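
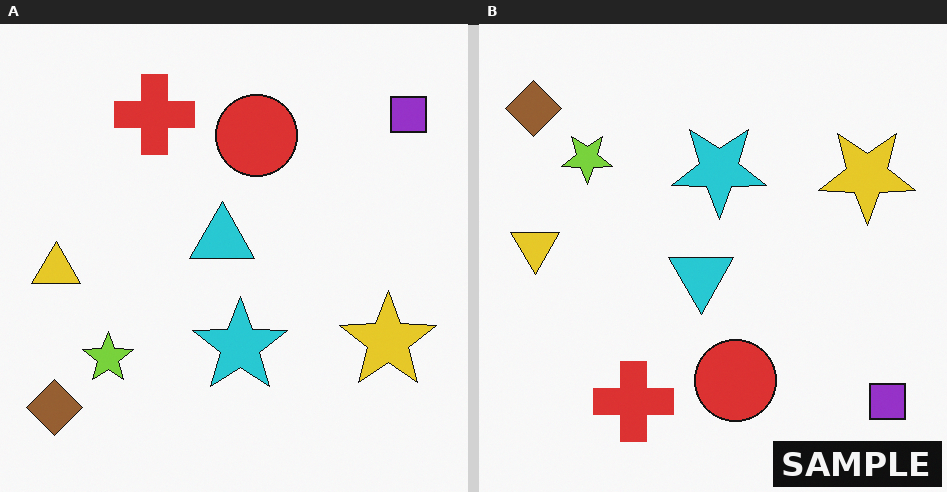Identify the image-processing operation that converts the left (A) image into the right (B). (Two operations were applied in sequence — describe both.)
This is the original image flipped vertically (top ↔ bottom), then watermarked with the text "SAMPLE" in the lower-right corner.

The brown diamond is in the bottom-left of the left (A) image and the top-left of the right (B) — shapes on opposite sides of the horizontal midline have swapped in a mirror flip. A dark label reading "SAMPLE" appears in the lower-right corner.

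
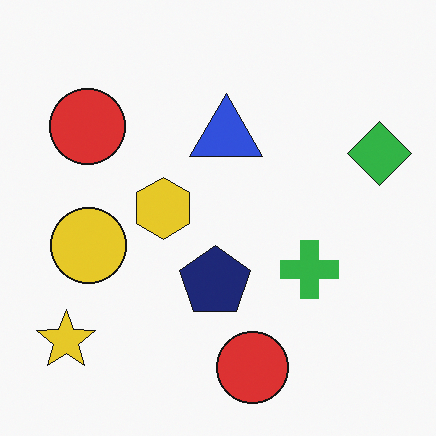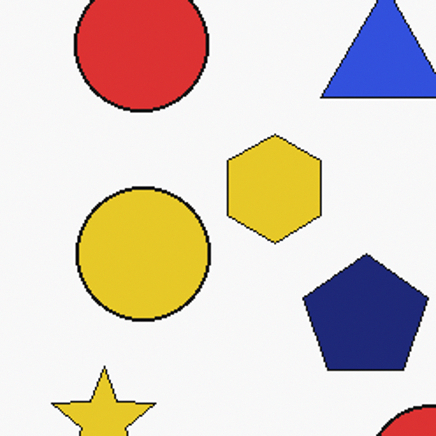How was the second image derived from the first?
This is the original image cropped tightly and scaled back up.

The visible shapes are larger and the field of view is narrower; shapes near the original edges may be partly or wholly outside the frame — a crop-and-rescale.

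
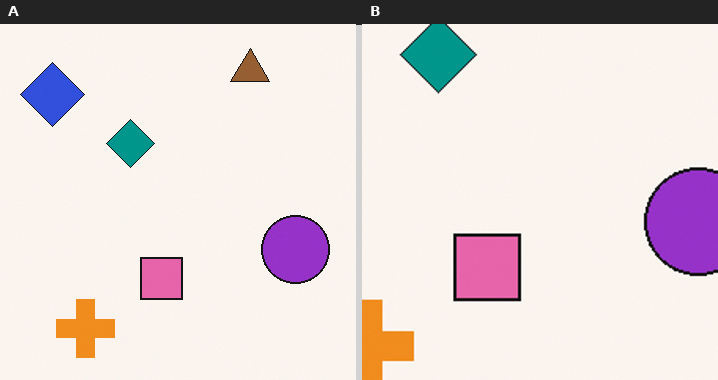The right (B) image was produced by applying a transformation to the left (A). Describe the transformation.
This is the original image cropped to a modestly smaller region and rescaled.

The visible shapes are larger and the field of view is narrower; shapes near the original edges may be partly or wholly outside the frame — a crop-and-rescale.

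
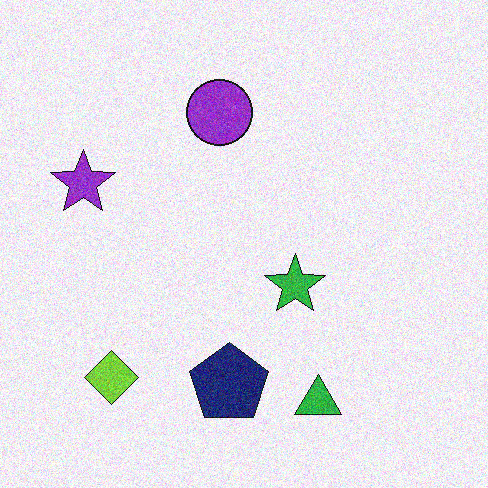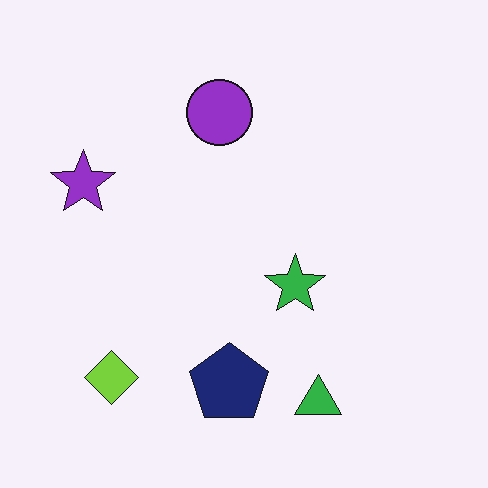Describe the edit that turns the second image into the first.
The transformation is: degraded with visible gaussian noise.

Random speckle covers the whole image, including the flat background.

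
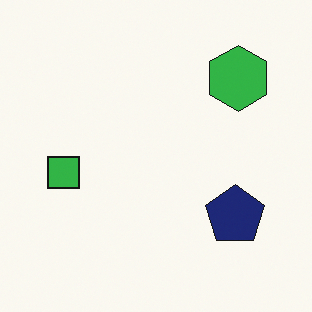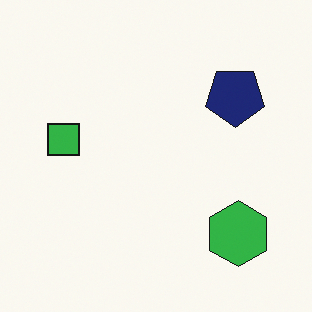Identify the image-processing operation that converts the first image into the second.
It was flipped vertically (top ↔ bottom).

The green hexagon is in the top-right of the first image and the bottom-right of the second — shapes on opposite sides of the horizontal midline have swapped in a mirror flip.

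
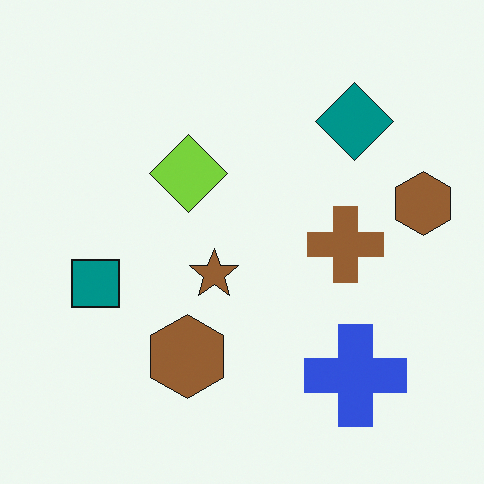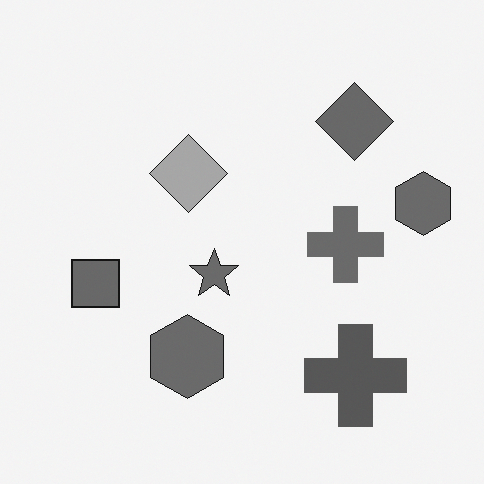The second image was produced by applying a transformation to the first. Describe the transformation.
Converted to grayscale.

All color is removed — every shape is now a shade of grey.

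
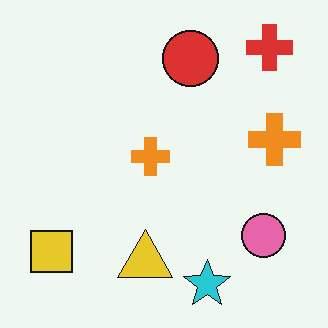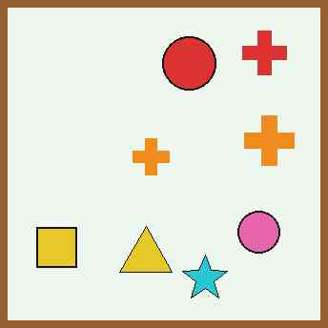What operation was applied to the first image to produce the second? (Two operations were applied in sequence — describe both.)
The second image is the first given moderate JPEG compression, then framed with a brown border.

Blocky 8×8 compression artifacts appear around shape edges and the flat background shows ringing — characteristic JPEG degradation. A solid brown frame runs around the edge of the second image, with the content slightly shrunk inside it.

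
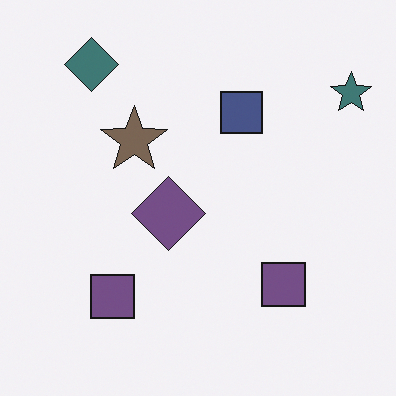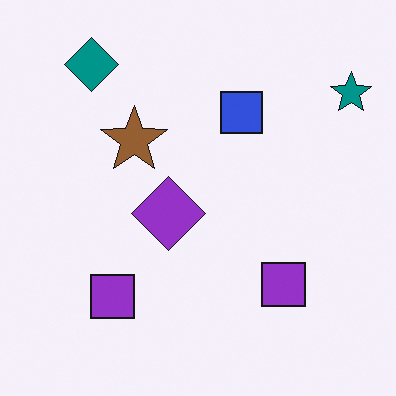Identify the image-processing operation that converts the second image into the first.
The first image is the second made much more muted (saturation change).

All colors are more muted and greyish — a global saturation change.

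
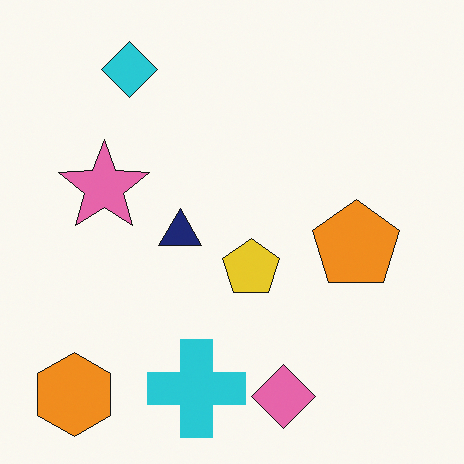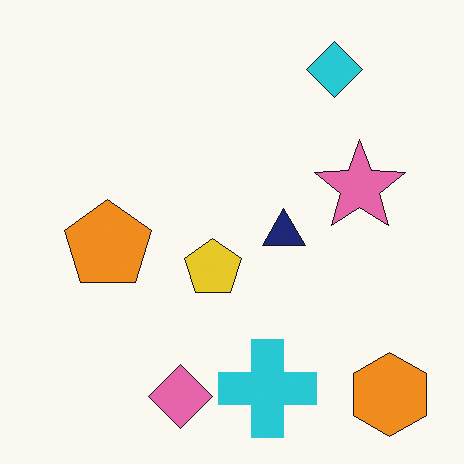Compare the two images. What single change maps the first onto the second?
This is the original image flipped horizontally (left ↔ right).

The orange hexagon is in the bottom-left of the first image and the bottom-right of the second — shapes on opposite sides of the vertical midline have swapped in a mirror flip.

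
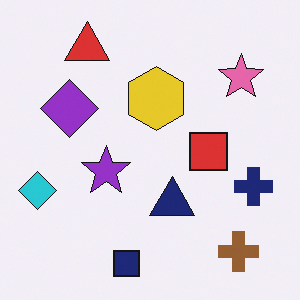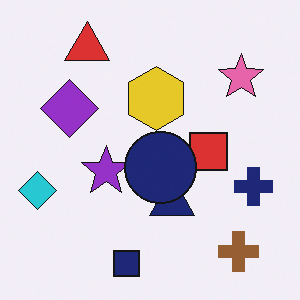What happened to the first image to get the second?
Overlaid with an additional navy circle.

A navy circle appears in the second image that is absent from the first.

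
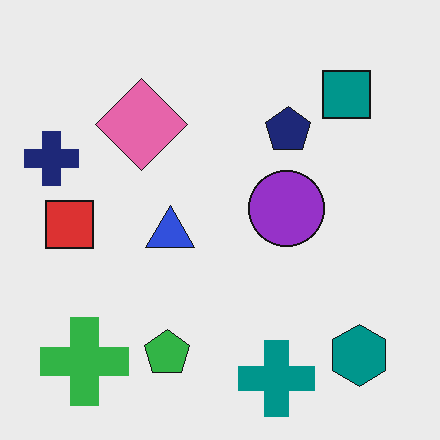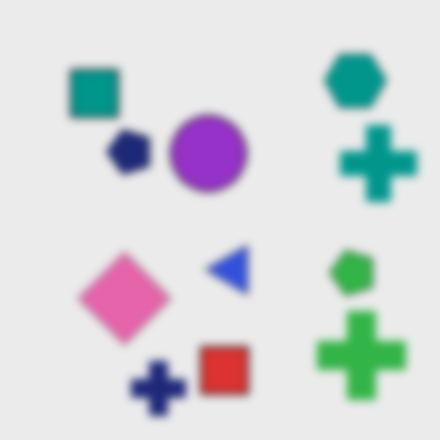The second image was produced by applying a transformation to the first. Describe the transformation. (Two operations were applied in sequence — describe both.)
Rotated 90° counter-clockwise, then noticeably gaussian-blurred.

The green cross sits in the bottom-left of the first image and the bottom-right of the second — consistent with a whole-image 90° counter-clockwise rotation. Shape edges and outlines are uniformly softened across the whole image.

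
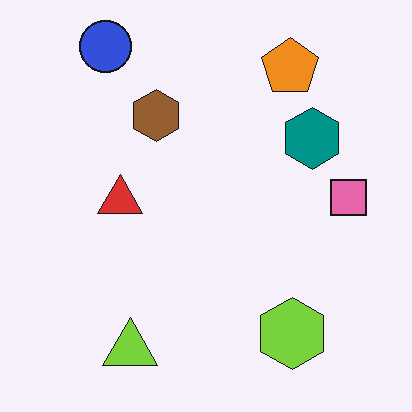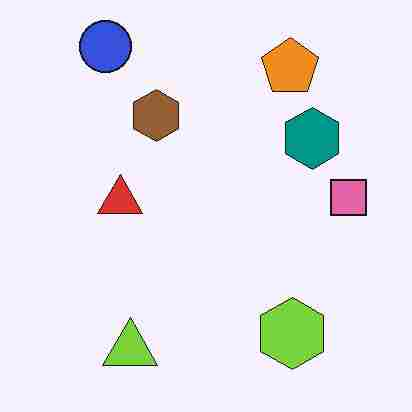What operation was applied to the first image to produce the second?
The second image is the first heavily JPEG-compressed with obvious blocking artifacts.

Blocky 8×8 compression artifacts appear around shape edges and the flat background shows ringing — characteristic JPEG degradation.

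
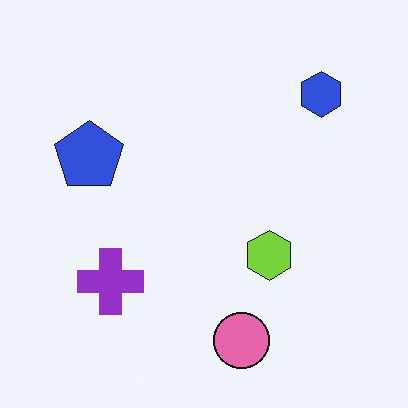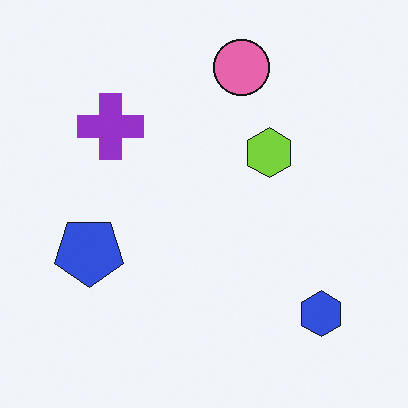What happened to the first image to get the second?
Flipped vertically (top ↔ bottom).

The pink circle is in the bottom of the first image and the top of the second — shapes on opposite sides of the horizontal midline have swapped in a mirror flip.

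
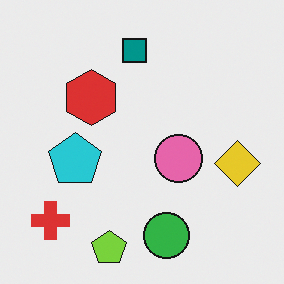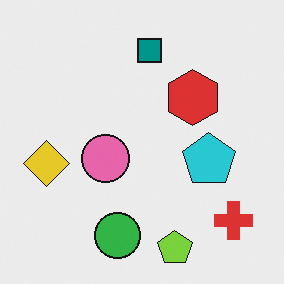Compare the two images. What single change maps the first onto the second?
Flipped horizontally (left ↔ right).

The yellow diamond is in the right of the first image and the left of the second — shapes on opposite sides of the vertical midline have swapped in a mirror flip.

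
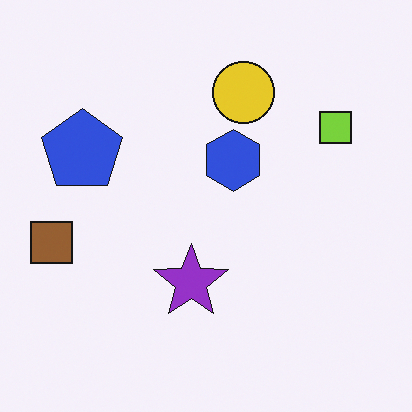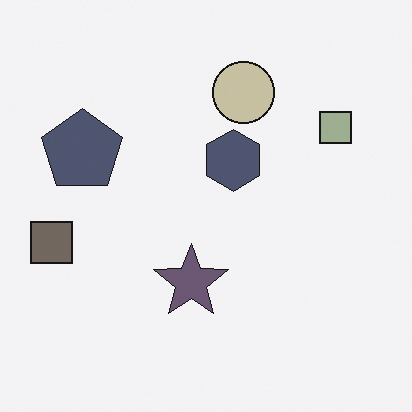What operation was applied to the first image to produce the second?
The transformation is: made much more muted (saturation change).

All colors are more muted and greyish — a global saturation change.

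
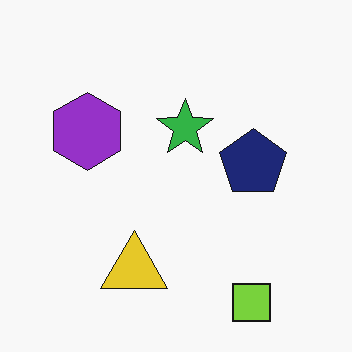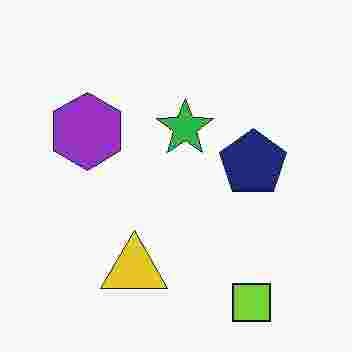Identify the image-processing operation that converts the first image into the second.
It was degraded with heavy JPEG compression.

Blocky 8×8 compression artifacts appear around shape edges and the flat background shows ringing — characteristic JPEG degradation.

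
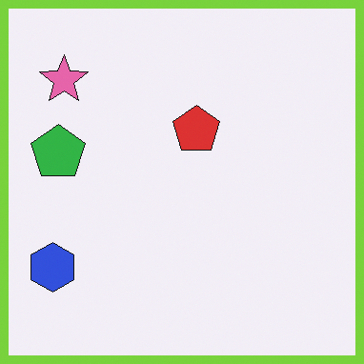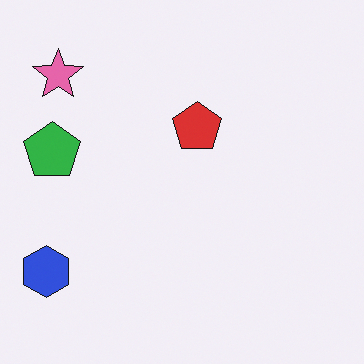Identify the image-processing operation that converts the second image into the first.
The image was framed with a lime border.

A solid lime frame runs around the edge of the first image, with the content slightly shrunk inside it.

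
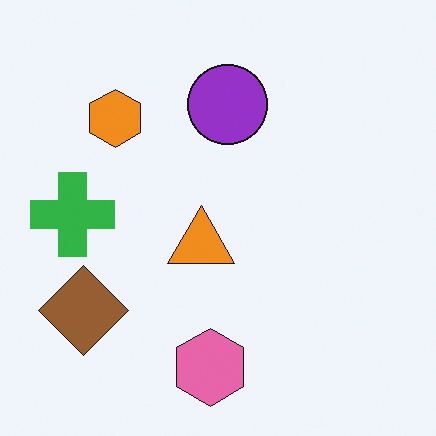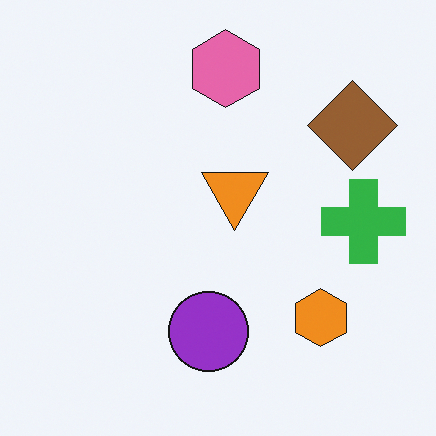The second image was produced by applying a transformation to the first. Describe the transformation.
The second image is the first rotated 180°.

The brown diamond sits in the bottom-left of the first image and the top-right of the second — consistent with a whole-image 180° rotation.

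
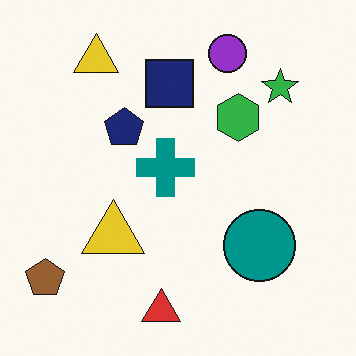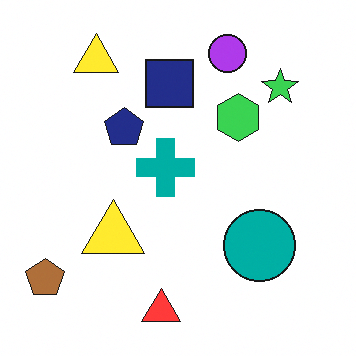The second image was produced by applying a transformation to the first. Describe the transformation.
The image was slightly brightened.

Every pixel — background and shapes alike — is uniformly brightened.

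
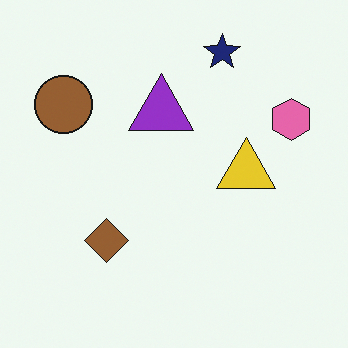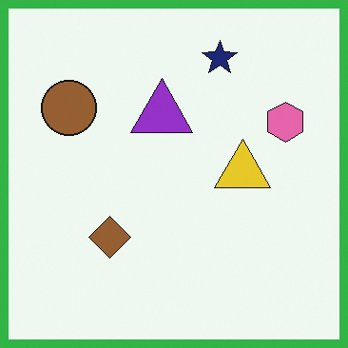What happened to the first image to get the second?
This is the original image framed with a green border.

A solid green frame runs around the edge of the second image, with the content slightly shrunk inside it.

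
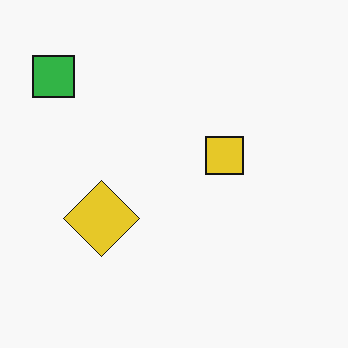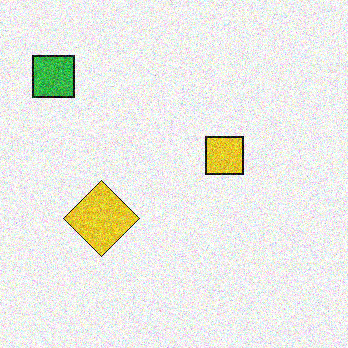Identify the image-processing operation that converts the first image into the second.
The transformation is: degraded with a thick layer of grain.

Random speckle covers the whole image, including the flat background.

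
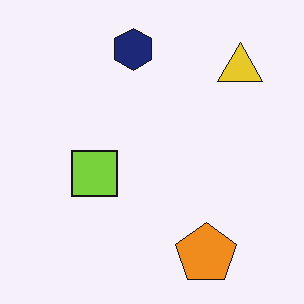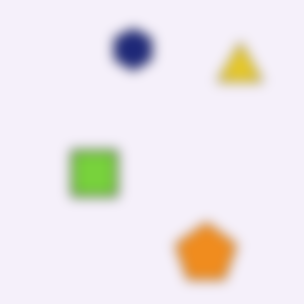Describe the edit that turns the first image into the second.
It was heavily blurred.

Shape edges and outlines are uniformly softened across the whole image.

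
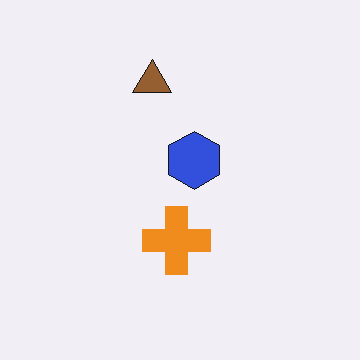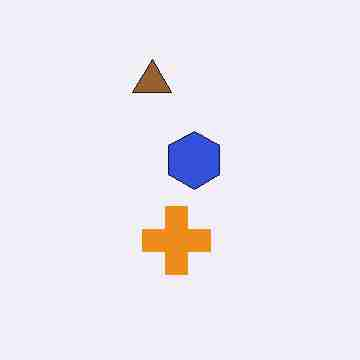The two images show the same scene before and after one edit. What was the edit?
This is the original image heavily JPEG-compressed with obvious blocking artifacts.

Blocky 8×8 compression artifacts appear around shape edges and the flat background shows ringing — characteristic JPEG degradation.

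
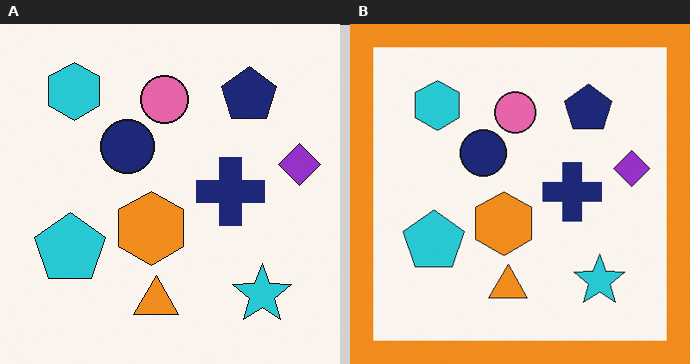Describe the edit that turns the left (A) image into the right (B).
The transformation is: framed with a orange border.

A solid orange frame runs around the edge of the right (B) image, with the content slightly shrunk inside it.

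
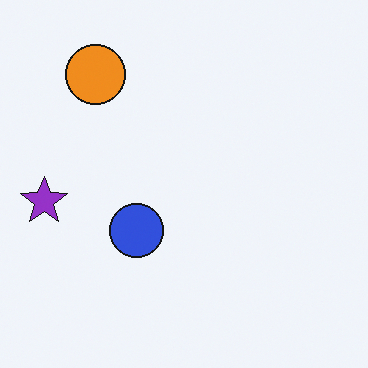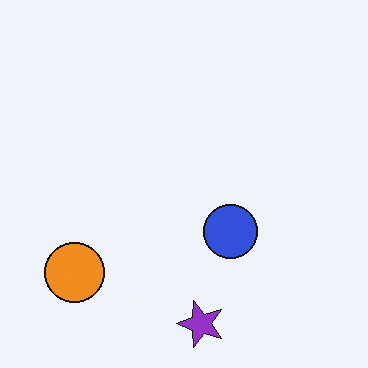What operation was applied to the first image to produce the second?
The image was rotated 90° counter-clockwise.

The orange circle sits in the top-left of the first image and the bottom-left of the second — consistent with a whole-image 90° counter-clockwise rotation.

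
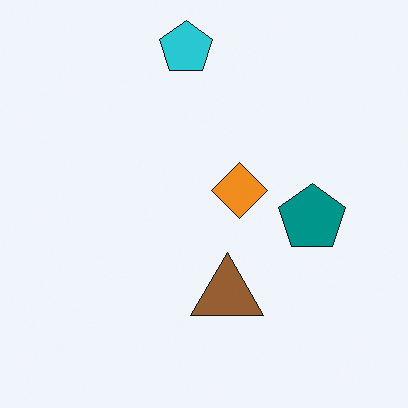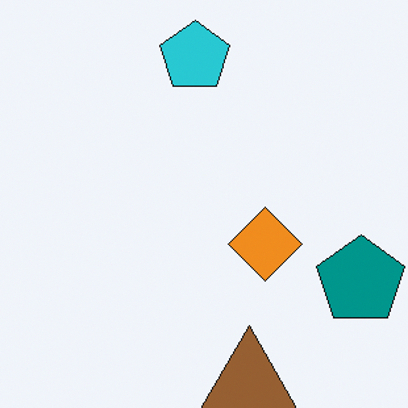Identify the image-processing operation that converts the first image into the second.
This is the original image cropped to a modestly smaller region and rescaled.

The visible shapes are larger and the field of view is narrower; shapes near the original edges may be partly or wholly outside the frame — a crop-and-rescale.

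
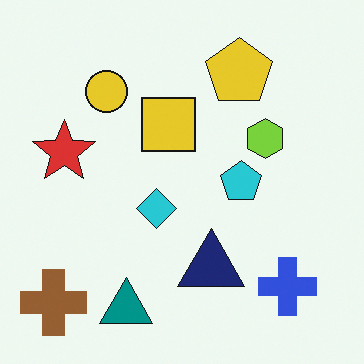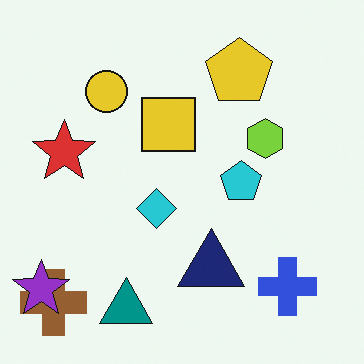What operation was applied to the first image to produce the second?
The transformation is: overlaid with an additional purple star.

A purple star appears in the second image that is absent from the first.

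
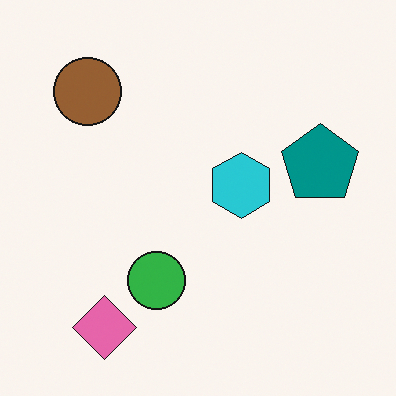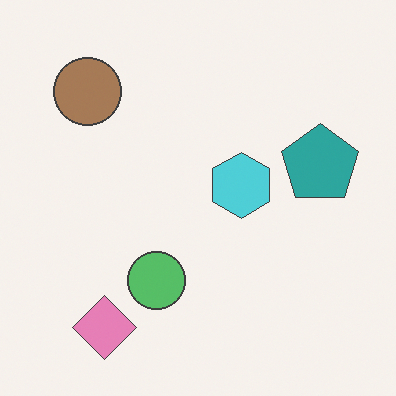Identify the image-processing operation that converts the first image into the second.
The transformation is: given slightly reduced contrast.

Tones are pushed toward mid-grey across the whole image — a global contrast change.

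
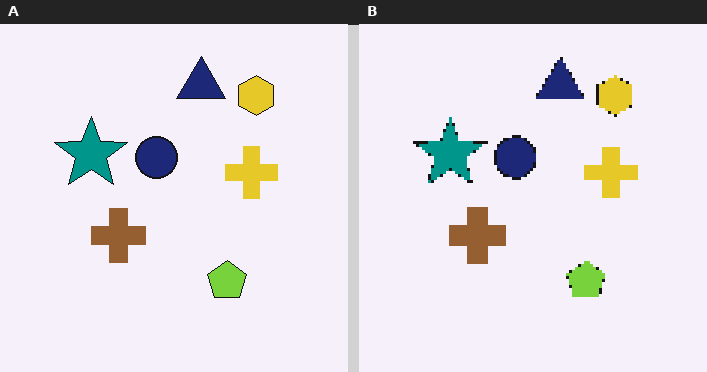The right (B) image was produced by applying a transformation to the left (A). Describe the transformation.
This is the original image mildly pixelated.

Shapes are reduced to large square blocks; fine edges and outlines are lost — a downscale-then-upscale (mosaic) effect.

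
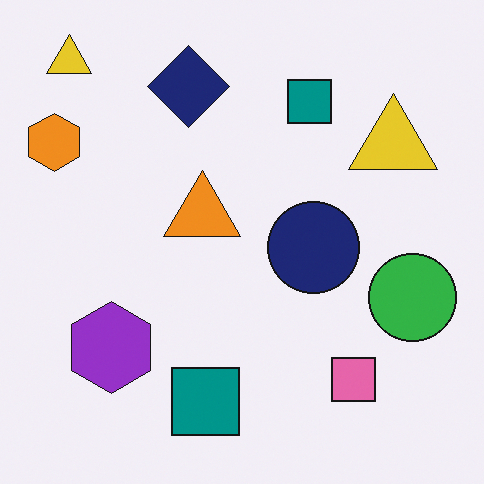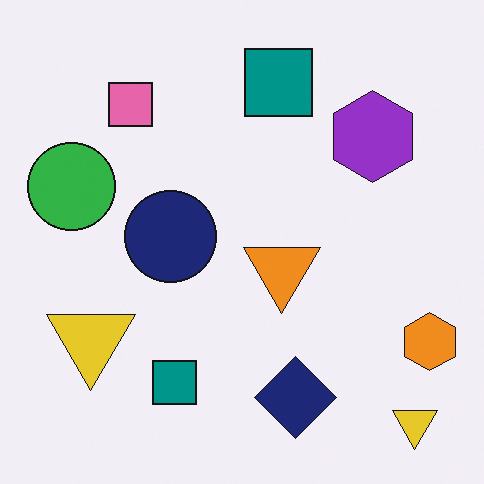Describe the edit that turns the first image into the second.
The second image is the first rotated 180°.

The orange hexagon sits in the top-left of the first image and the bottom-right of the second — consistent with a whole-image 180° rotation.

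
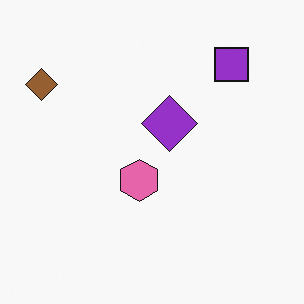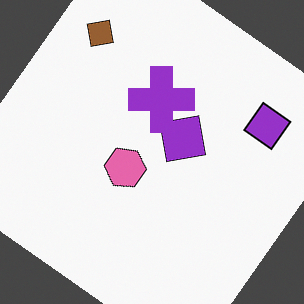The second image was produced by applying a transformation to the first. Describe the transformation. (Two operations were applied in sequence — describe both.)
The image was rotated clockwise by a large amount — several tens of degrees, then overlaid with an additional purple cross.

Every shape is tilted by the same angle and the image corners show triangular fill wedges — a whole-image rotation by a non-right angle. A purple cross appears in the second image that is absent from the first.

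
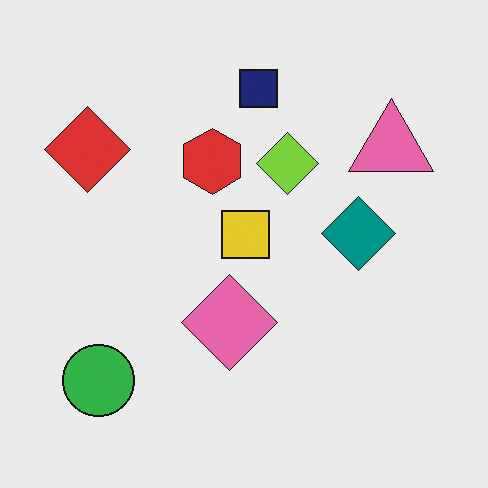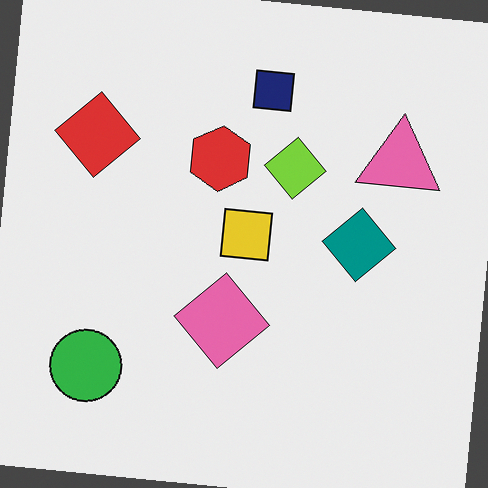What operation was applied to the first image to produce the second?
The image was rotated clockwise by a few degrees.

Every shape is tilted by the same angle and the image corners show triangular fill wedges — a whole-image rotation by a non-right angle.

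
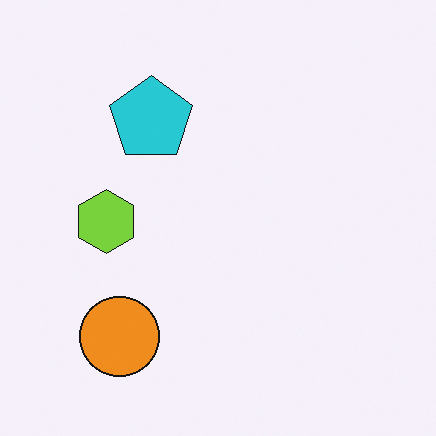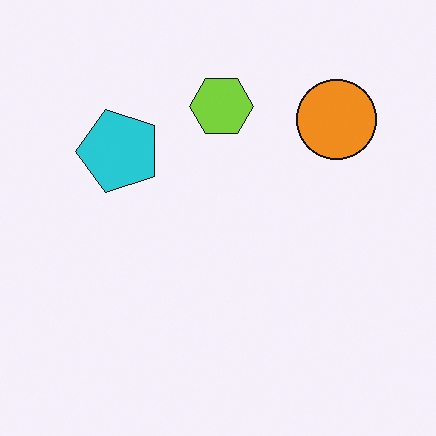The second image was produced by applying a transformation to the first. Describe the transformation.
This is the original image transposed (reflected across the top-left ↔ bottom-right diagonal).

Shapes have swapped their row and column positions — what was in the top-right is now in the bottom-left — a diagonal reflection.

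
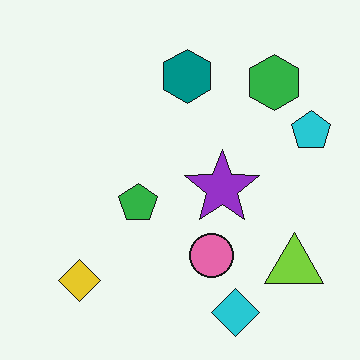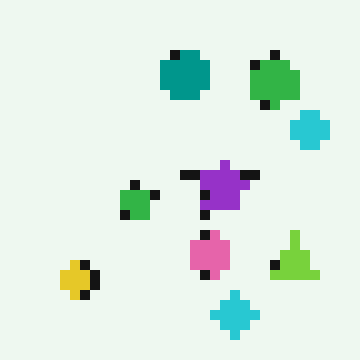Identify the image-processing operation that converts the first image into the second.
This is the original image coarsely pixelated.

Shapes are reduced to large square blocks; fine edges and outlines are lost — a downscale-then-upscale (mosaic) effect.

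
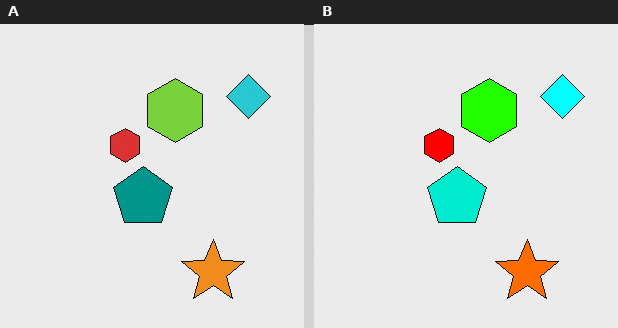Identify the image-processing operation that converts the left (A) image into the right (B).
The right (B) image is the left (A) made much more vivid (saturation change).

All colors are more vivid — a global saturation change.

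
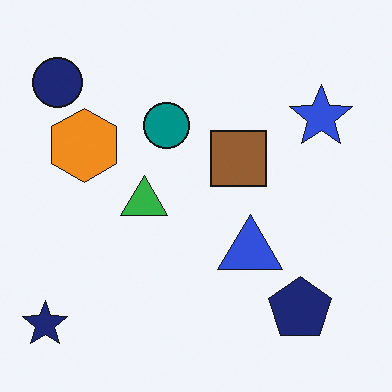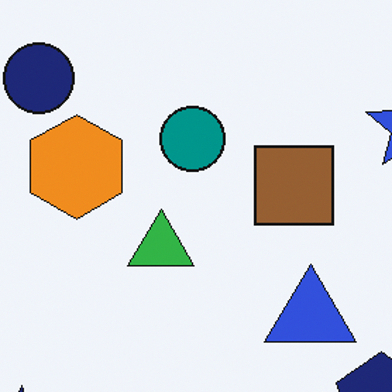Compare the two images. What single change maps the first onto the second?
The image was cropped slightly and scaled back up.

The visible shapes are larger and the field of view is narrower; shapes near the original edges may be partly or wholly outside the frame — a crop-and-rescale.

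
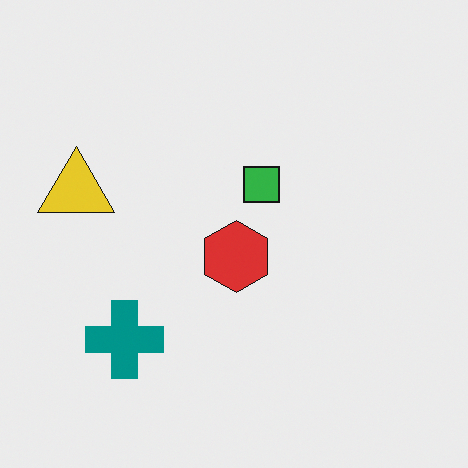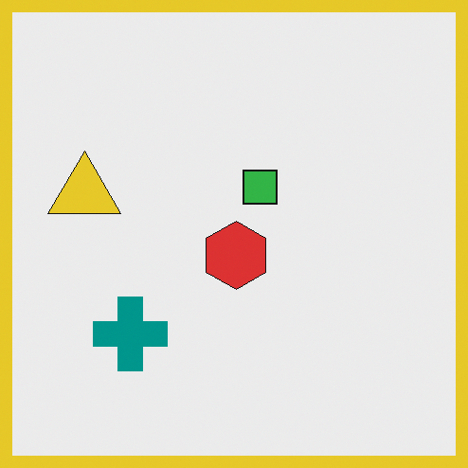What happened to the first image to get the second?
The transformation is: framed with a yellow border.

A solid yellow frame runs around the edge of the second image, with the content slightly shrunk inside it.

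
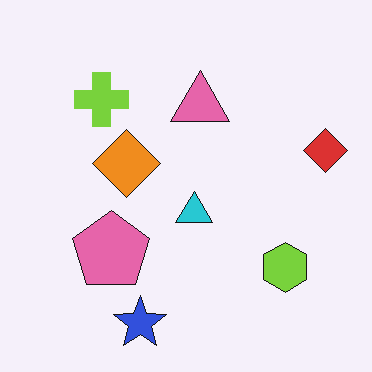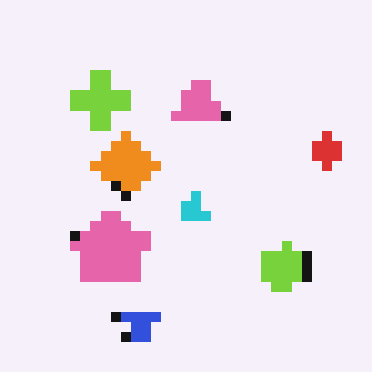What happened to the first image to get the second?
The second image is the first heavily pixelated into large blocks.

Shapes are reduced to large square blocks; fine edges and outlines are lost — a downscale-then-upscale (mosaic) effect.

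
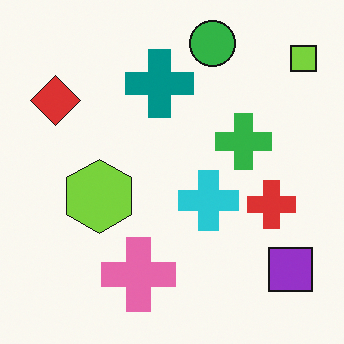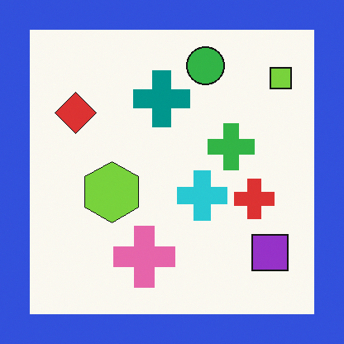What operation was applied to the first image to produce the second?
The image was framed with a blue border.

A solid blue frame runs around the edge of the second image, with the content slightly shrunk inside it.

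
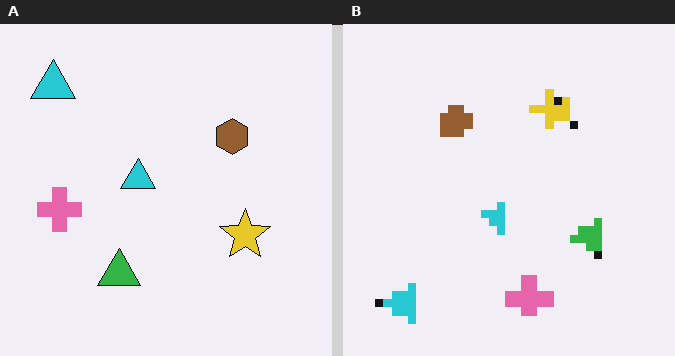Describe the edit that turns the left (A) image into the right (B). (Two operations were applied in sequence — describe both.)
Rotated 90° counter-clockwise, then moderately pixelated.

The pink cross sits in the left of the left (A) image and the bottom of the right (B) — consistent with a whole-image 90° counter-clockwise rotation. Shapes are reduced to large square blocks; fine edges and outlines are lost — a downscale-then-upscale (mosaic) effect.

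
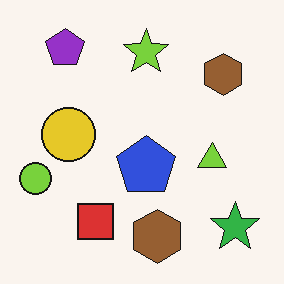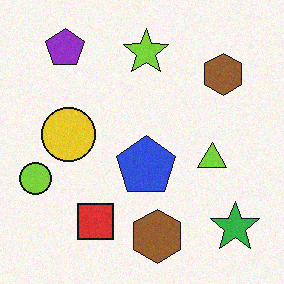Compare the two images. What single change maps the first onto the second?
The image was degraded with light additive noise.

Random speckle covers the whole image, including the flat background.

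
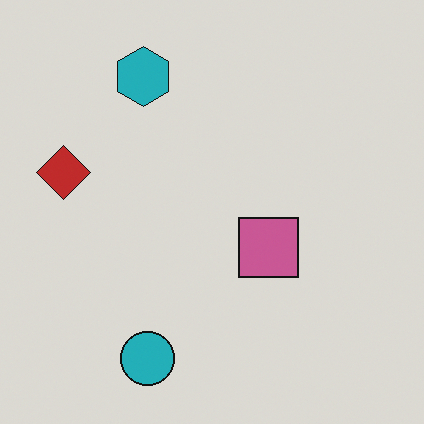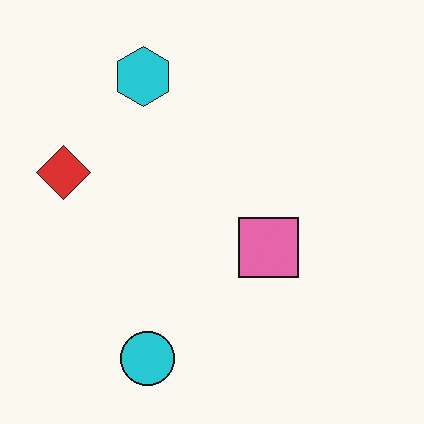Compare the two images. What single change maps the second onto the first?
The first image is the second darkened a little.

Every pixel — background and shapes alike — is uniformly darkened.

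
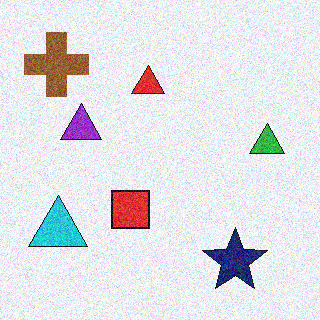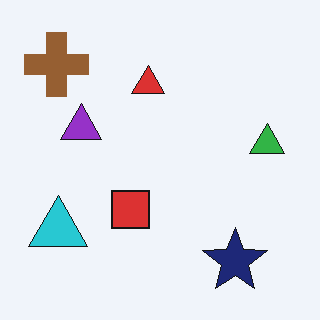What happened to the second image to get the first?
Degraded with visible gaussian noise.

Random speckle covers the whole image, including the flat background.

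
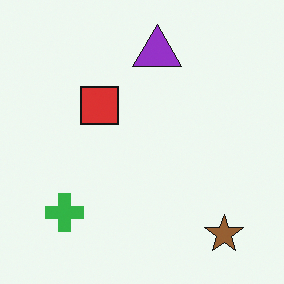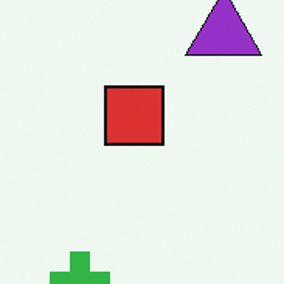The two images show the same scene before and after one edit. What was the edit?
It was cropped to a modestly smaller region and rescaled.

The visible shapes are larger and the field of view is narrower; shapes near the original edges may be partly or wholly outside the frame — a crop-and-rescale.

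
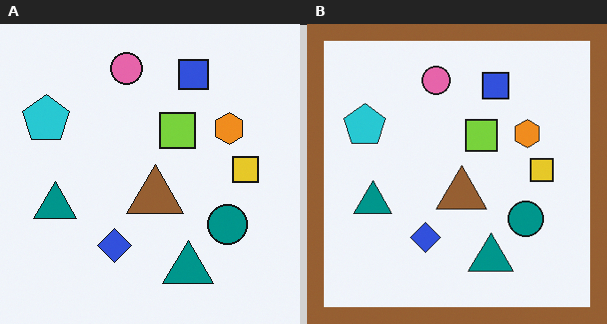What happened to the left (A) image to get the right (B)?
It was framed with a brown border.

A solid brown frame runs around the edge of the right (B) image, with the content slightly shrunk inside it.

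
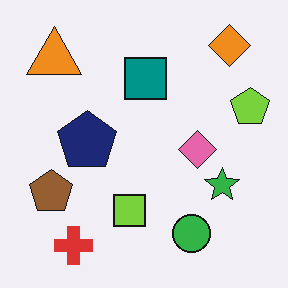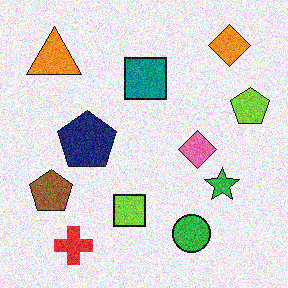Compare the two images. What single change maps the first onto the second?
This is the original image degraded with moderate additive noise.

Random speckle covers the whole image, including the flat background.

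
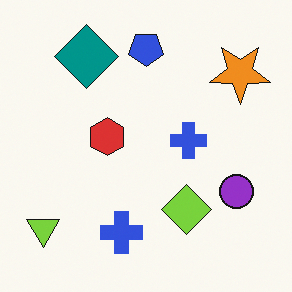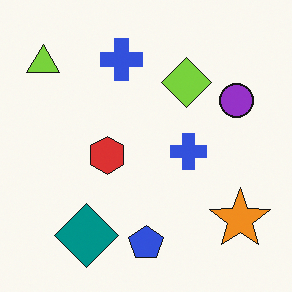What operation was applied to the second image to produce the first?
It was flipped vertically (top ↔ bottom).

The blue pentagon is in the bottom of the second image and the top of the first — shapes on opposite sides of the horizontal midline have swapped in a mirror flip.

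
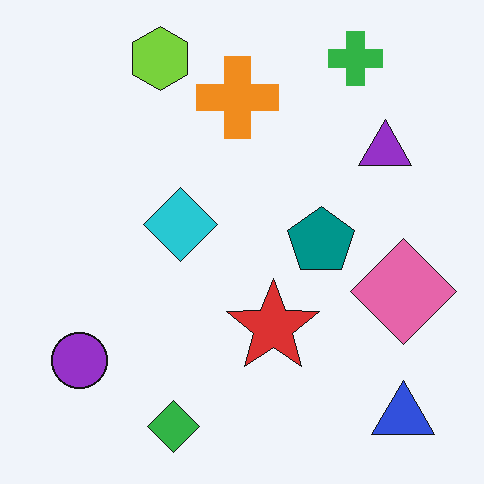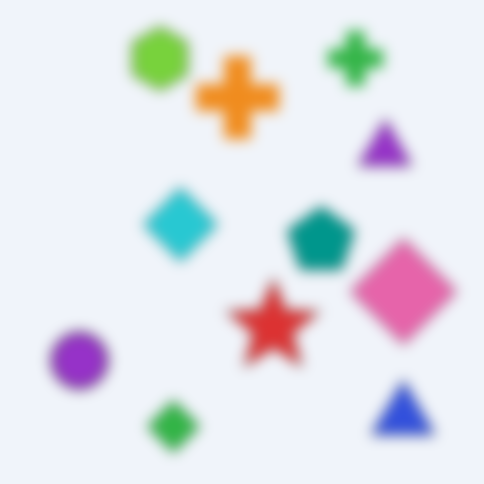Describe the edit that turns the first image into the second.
The image was strongly gaussian-blurred.

Shape edges and outlines are uniformly softened across the whole image.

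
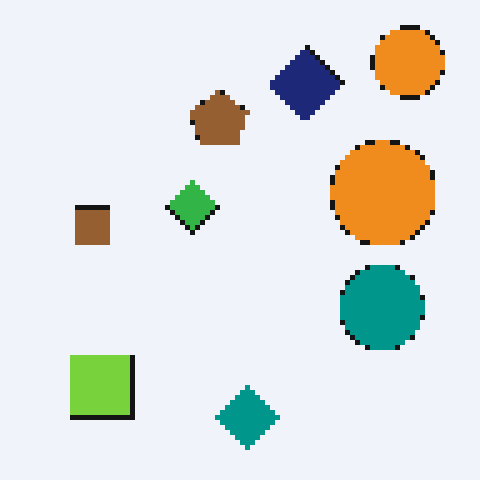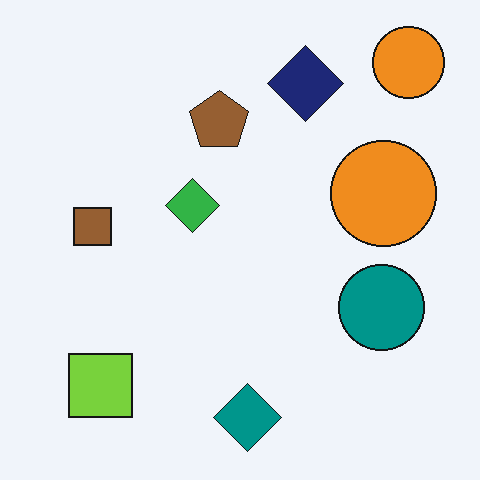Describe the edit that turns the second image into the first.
The first image is the second mildly pixelated.

Shapes are reduced to large square blocks; fine edges and outlines are lost — a downscale-then-upscale (mosaic) effect.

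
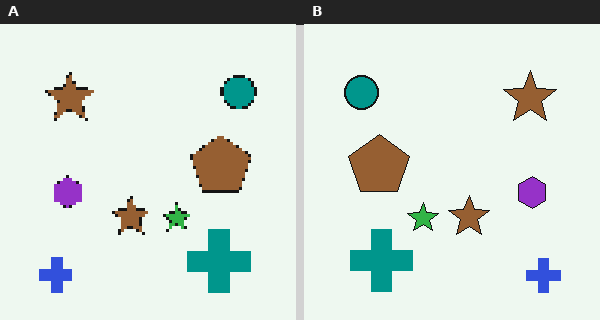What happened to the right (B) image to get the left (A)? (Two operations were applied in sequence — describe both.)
It was flipped horizontally (left ↔ right), then lightly pixelated (a mild mosaic effect).

The teal circle is in the top-left of the right (B) image and the top-right of the left (A) — shapes on opposite sides of the vertical midline have swapped in a mirror flip. Shapes are reduced to large square blocks; fine edges and outlines are lost — a downscale-then-upscale (mosaic) effect.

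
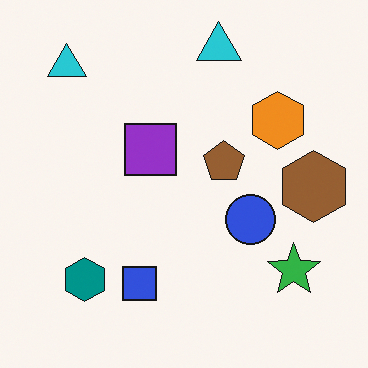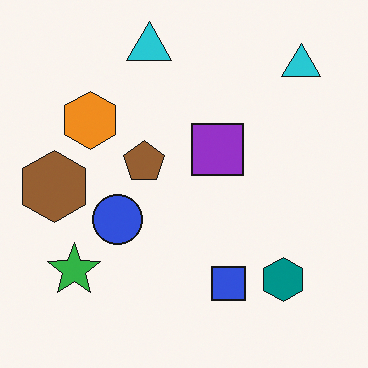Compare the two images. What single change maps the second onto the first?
The transformation is: flipped horizontally (left ↔ right).

The brown hexagon is in the left of the second image and the right of the first — shapes on opposite sides of the vertical midline have swapped in a mirror flip.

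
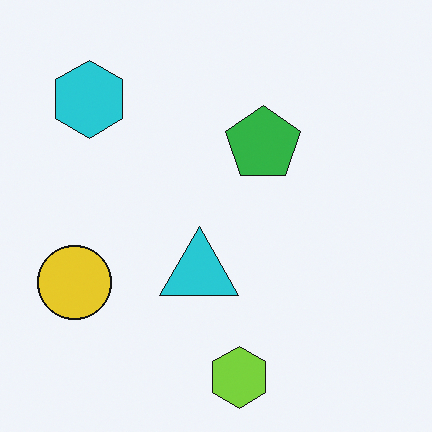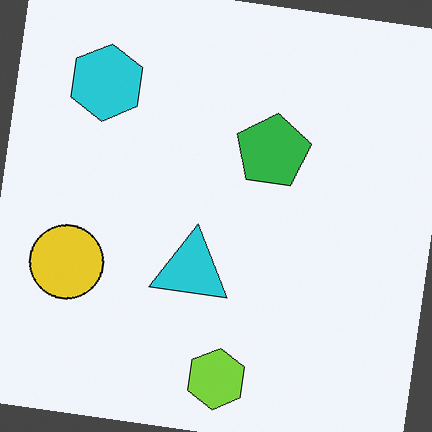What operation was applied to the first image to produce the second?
The image was rotated clockwise by a slight angle.

Every shape is tilted by the same angle and the image corners show triangular fill wedges — a whole-image rotation by a non-right angle.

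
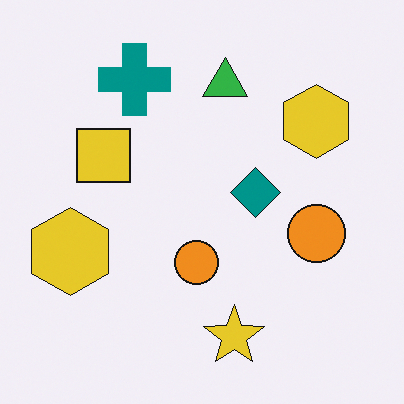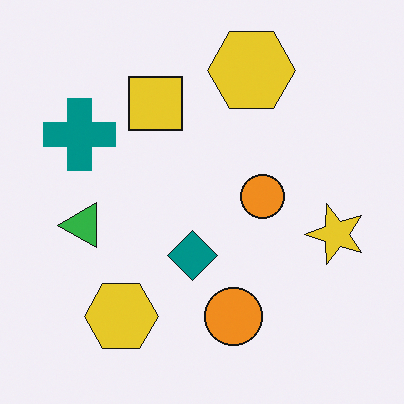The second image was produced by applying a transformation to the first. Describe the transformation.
The second image is the first transposed (reflected across the top-left ↔ bottom-right diagonal).

Shapes have swapped their row and column positions — what was in the top-right is now in the bottom-left — a diagonal reflection.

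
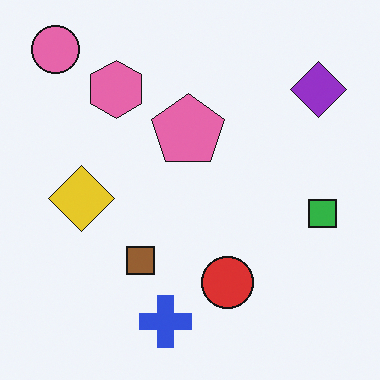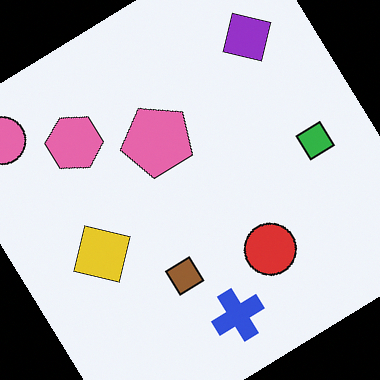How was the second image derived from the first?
It was rotated counter-clockwise by a large amount — several tens of degrees.

Every shape is tilted by the same angle and the image corners show triangular fill wedges — a whole-image rotation by a non-right angle.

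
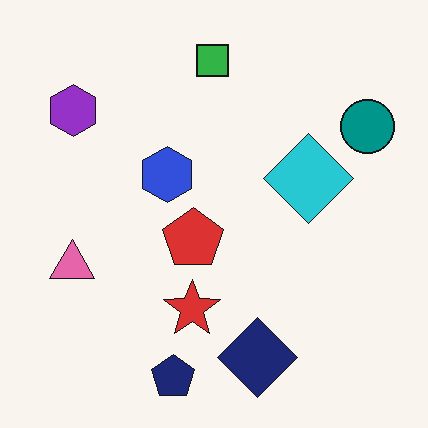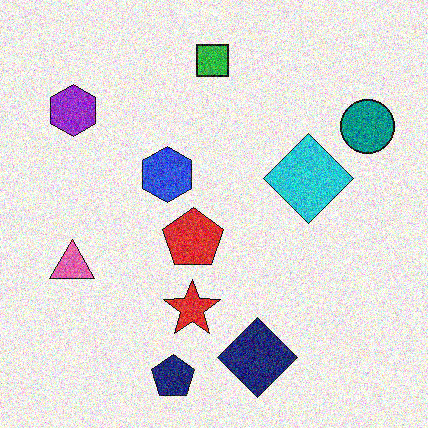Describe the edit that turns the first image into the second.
It was degraded with strong gaussian noise.

Random speckle covers the whole image, including the flat background.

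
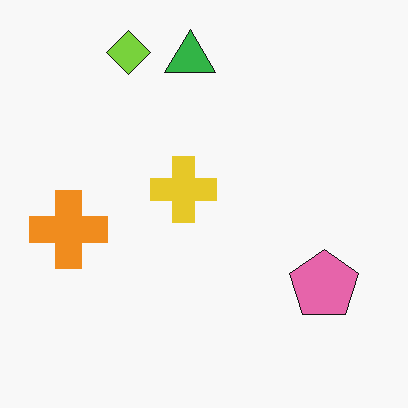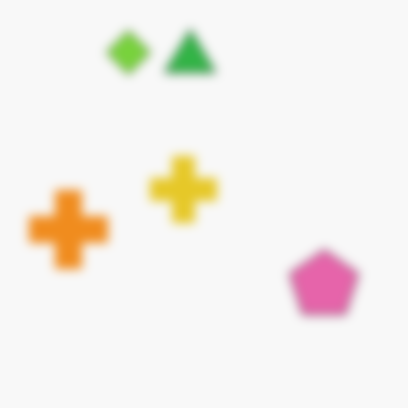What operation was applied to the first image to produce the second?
The transformation is: heavily blurred.

Shape edges and outlines are uniformly softened across the whole image.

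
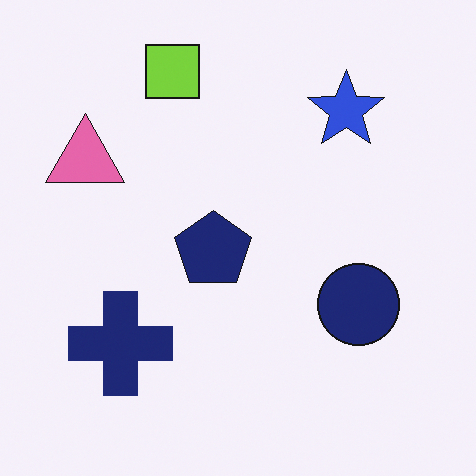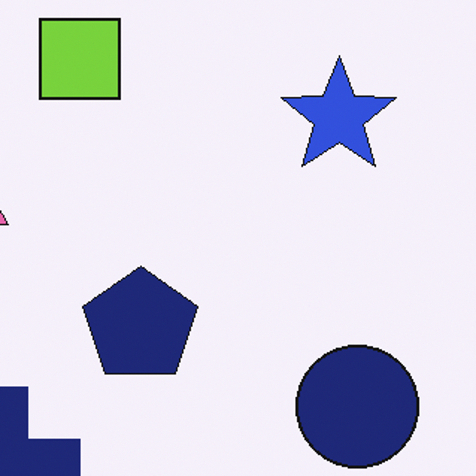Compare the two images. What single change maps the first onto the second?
The second image is the first cropped to a modestly smaller region and rescaled.

The visible shapes are larger and the field of view is narrower; shapes near the original edges may be partly or wholly outside the frame — a crop-and-rescale.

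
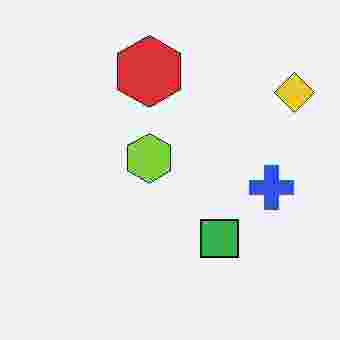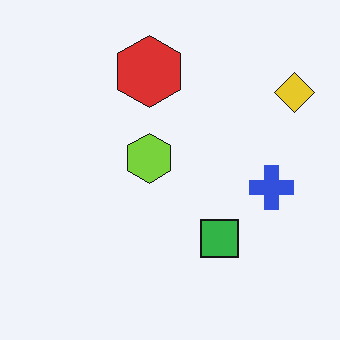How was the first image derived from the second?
This is the original image heavily JPEG-compressed with obvious blocking artifacts.

Blocky 8×8 compression artifacts appear around shape edges and the flat background shows ringing — characteristic JPEG degradation.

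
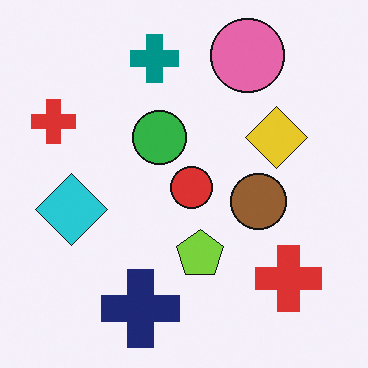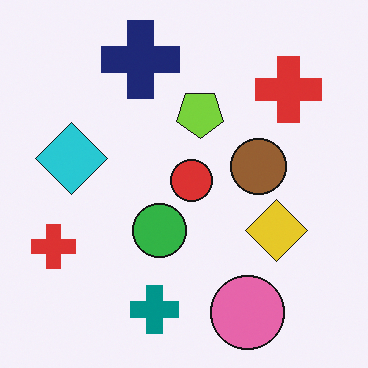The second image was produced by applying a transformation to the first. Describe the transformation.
The second image is the first flipped vertically (top ↔ bottom).

The pink circle is in the top-right of the first image and the bottom-right of the second — shapes on opposite sides of the horizontal midline have swapped in a mirror flip.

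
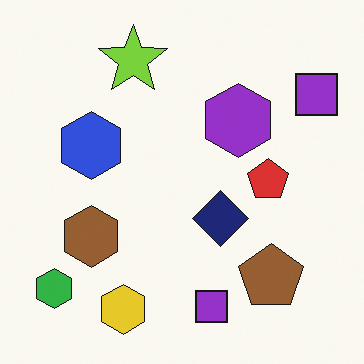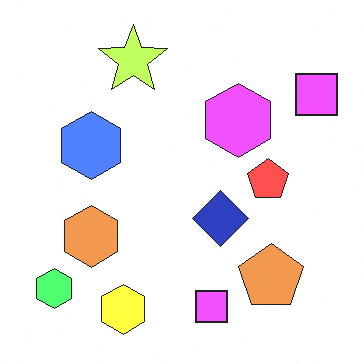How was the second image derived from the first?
The second image is the first noticeably brightened.

Every pixel — background and shapes alike — is uniformly brightened.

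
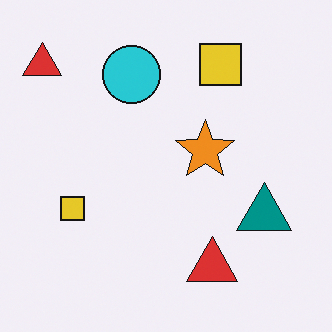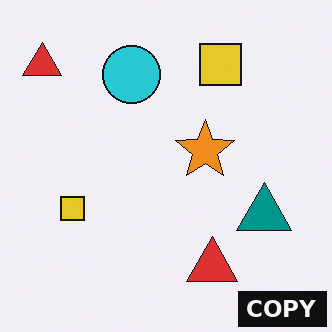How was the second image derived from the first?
The second image is the first watermarked with the text "COPY" in the lower-right corner.

A dark label reading "COPY" appears in the lower-right corner.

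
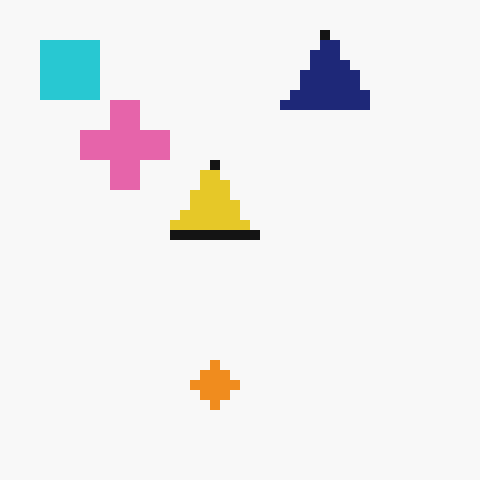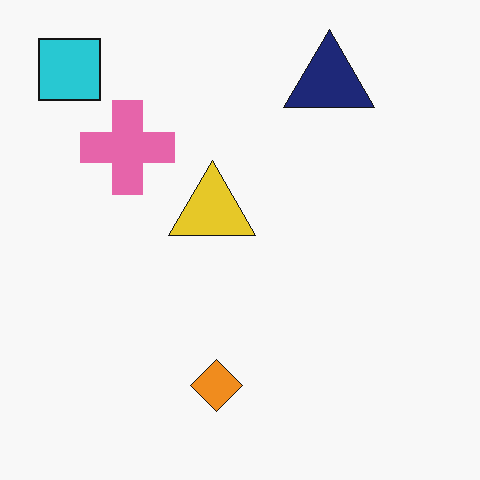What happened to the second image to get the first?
The transformation is: coarsely pixelated.

Shapes are reduced to large square blocks; fine edges and outlines are lost — a downscale-then-upscale (mosaic) effect.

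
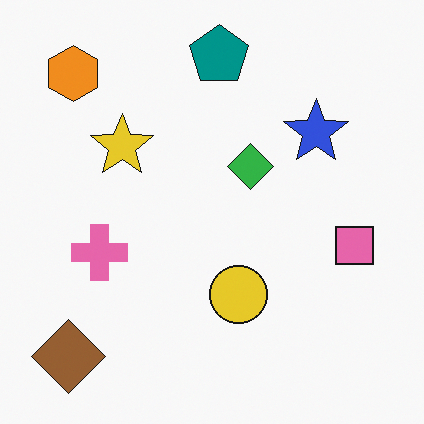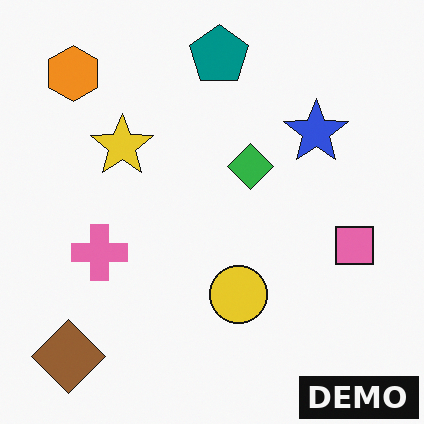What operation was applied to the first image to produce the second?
It was watermarked with the text "DEMO" in the lower-right corner.

A dark label reading "DEMO" appears in the lower-right corner.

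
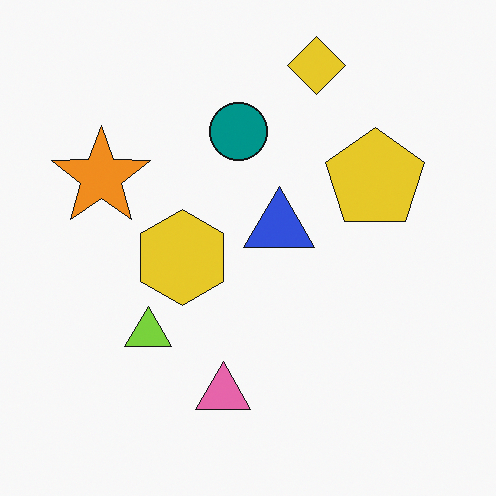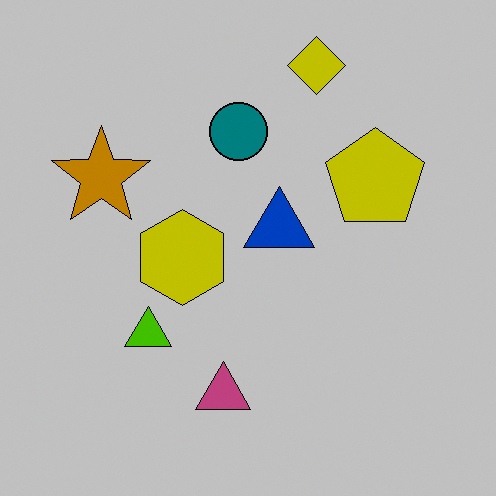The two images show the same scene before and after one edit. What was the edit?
The second image is the first heavily posterized to just a handful of flat colors.

Each flat color has snapped to a coarser quantized level — most visibly, the near-white background has dropped to a flat grey.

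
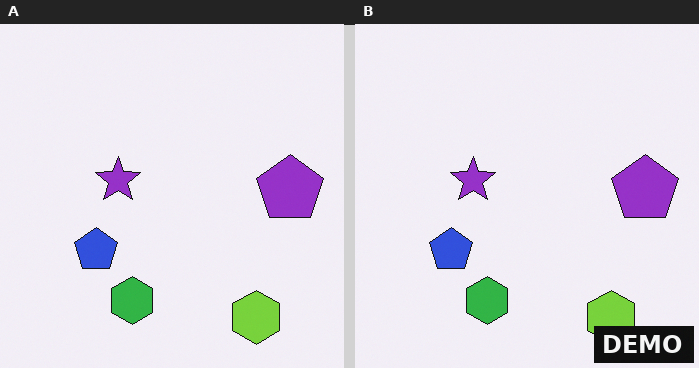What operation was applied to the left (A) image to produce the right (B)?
The right (B) image is the left (A) watermarked with the text "DEMO" in the lower-right corner.

A dark label reading "DEMO" appears in the lower-right corner.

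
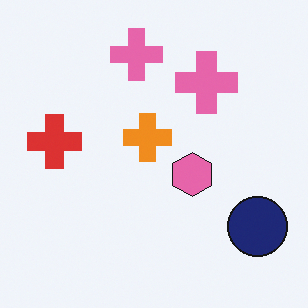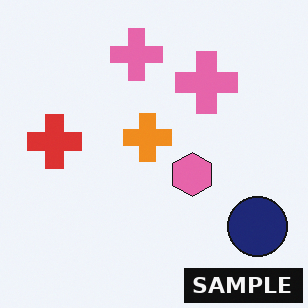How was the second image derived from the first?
The transformation is: watermarked with the text "SAMPLE" in the lower-right corner.

A dark label reading "SAMPLE" appears in the lower-right corner.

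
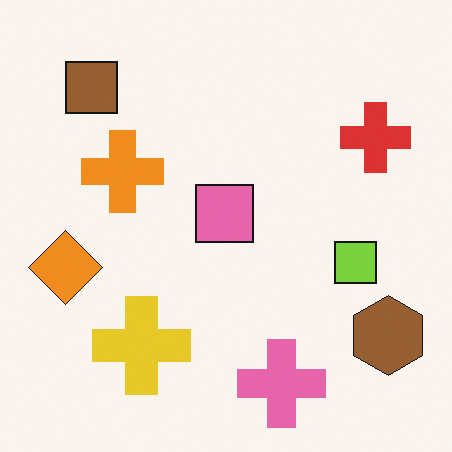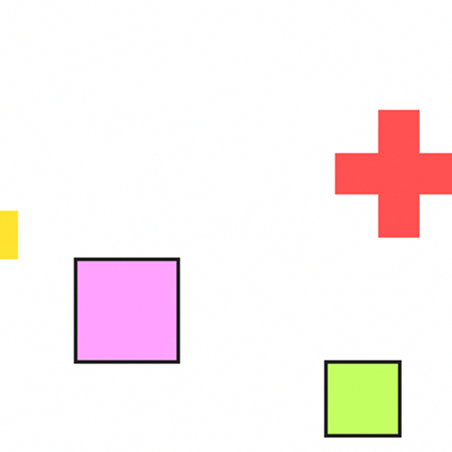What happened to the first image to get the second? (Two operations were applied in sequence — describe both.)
The transformation is: noticeably brightened, then cropped to a noticeably smaller region and rescaled.

Every pixel — background and shapes alike — is uniformly brightened. The visible shapes are larger and the field of view is narrower; shapes near the original edges may be partly or wholly outside the frame — a crop-and-rescale.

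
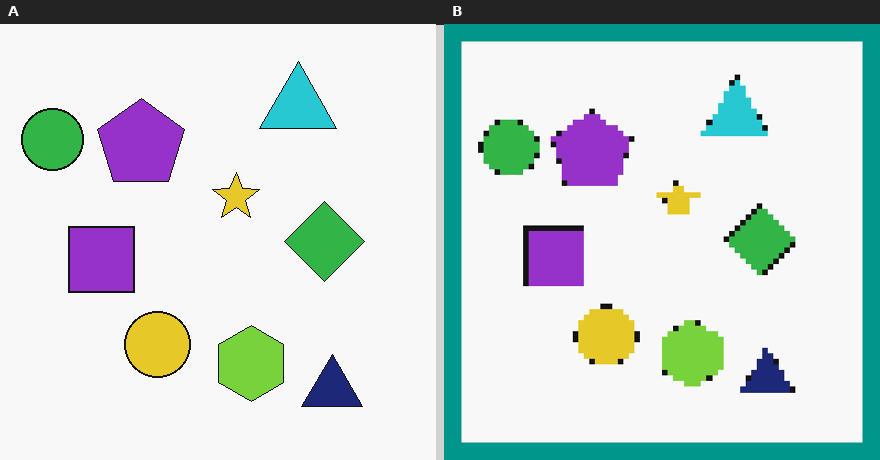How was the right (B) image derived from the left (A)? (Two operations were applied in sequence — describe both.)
The image was moderately pixelated, then framed with a teal border.

Shapes are reduced to large square blocks; fine edges and outlines are lost — a downscale-then-upscale (mosaic) effect. A solid teal frame runs around the edge of the right (B) image, with the content slightly shrunk inside it.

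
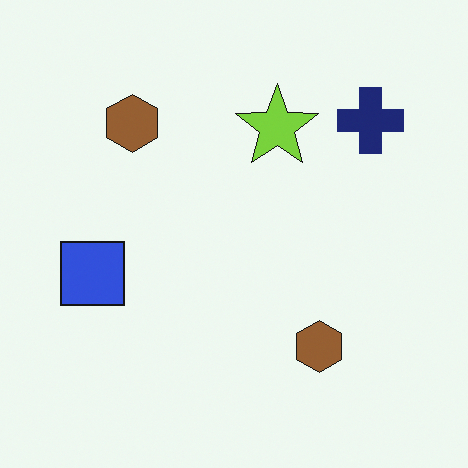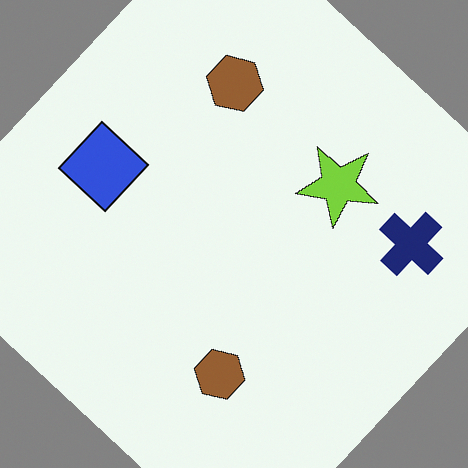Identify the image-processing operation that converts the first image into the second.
Rotated clockwise by a large amount — several tens of degrees.

Every shape is tilted by the same angle and the image corners show triangular fill wedges — a whole-image rotation by a non-right angle.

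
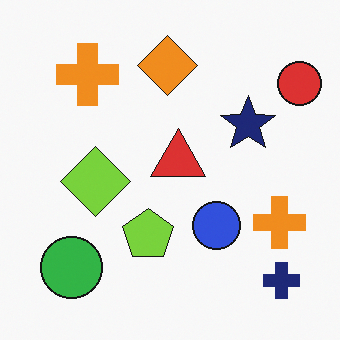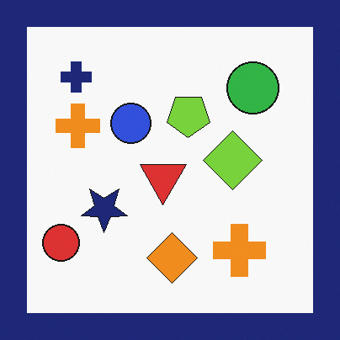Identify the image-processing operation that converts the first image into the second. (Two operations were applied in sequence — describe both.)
The image was rotated 180°, then framed with a navy border.

The navy cross sits in the bottom-right of the first image and the top-left of the second — consistent with a whole-image 180° rotation. A solid navy frame runs around the edge of the second image, with the content slightly shrunk inside it.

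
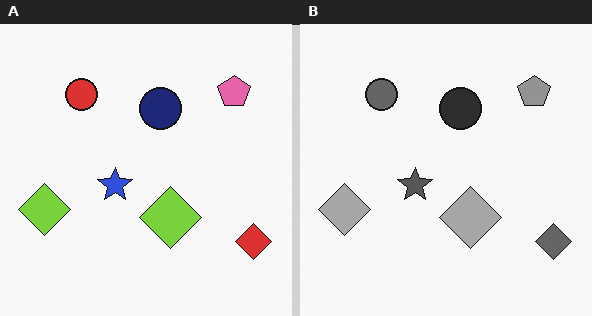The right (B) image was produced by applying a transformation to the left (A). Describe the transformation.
Converted to grayscale.

All color is removed — every shape is now a shade of grey.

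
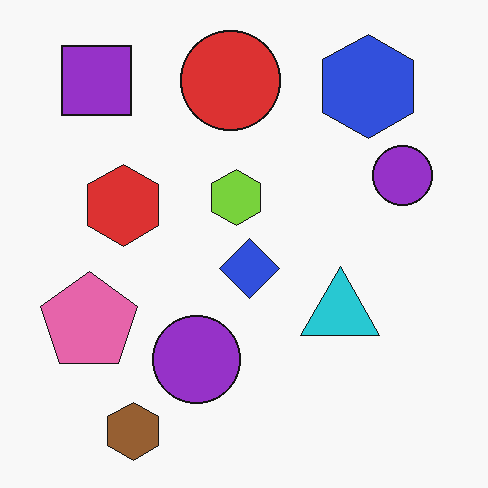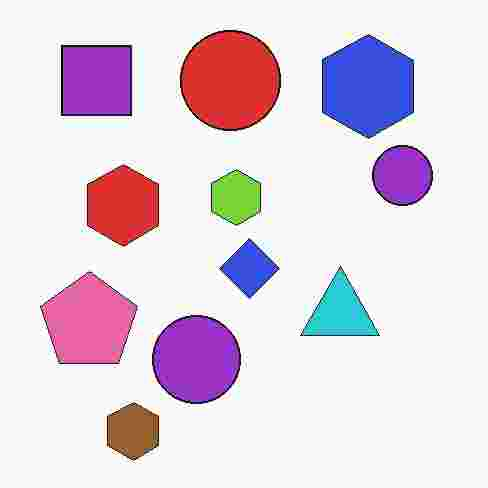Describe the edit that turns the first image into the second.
This is the original image heavily JPEG-compressed with obvious blocking artifacts.

Blocky 8×8 compression artifacts appear around shape edges and the flat background shows ringing — characteristic JPEG degradation.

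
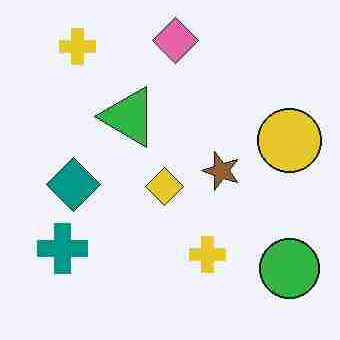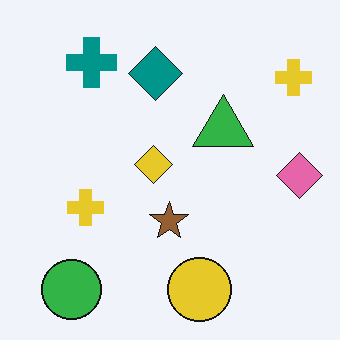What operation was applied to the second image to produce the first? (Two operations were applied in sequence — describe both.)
This is the original image heavily JPEG-compressed with obvious blocking artifacts, then rotated 90° counter-clockwise.

Blocky 8×8 compression artifacts appear around shape edges and the flat background shows ringing — characteristic JPEG degradation. The green circle sits in the bottom-left of the second image and the bottom-right of the first — consistent with a whole-image 90° counter-clockwise rotation.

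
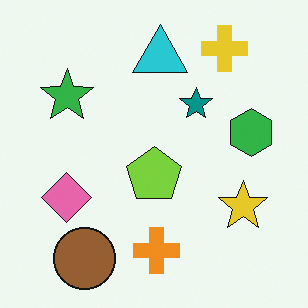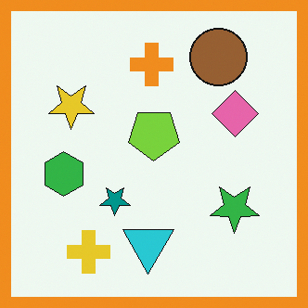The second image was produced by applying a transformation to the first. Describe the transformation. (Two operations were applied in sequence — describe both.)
The image was rotated 180°, then framed with a orange border.

The yellow cross sits in the top-right of the first image and the bottom-left of the second — consistent with a whole-image 180° rotation. A solid orange frame runs around the edge of the second image, with the content slightly shrunk inside it.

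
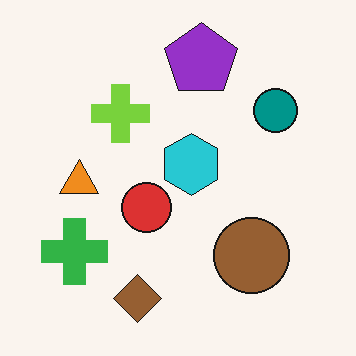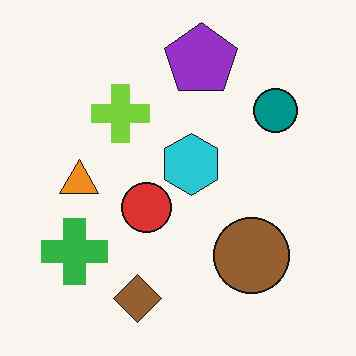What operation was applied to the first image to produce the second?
It was JPEG-compressed with visible artifacts.

Blocky 8×8 compression artifacts appear around shape edges and the flat background shows ringing — characteristic JPEG degradation.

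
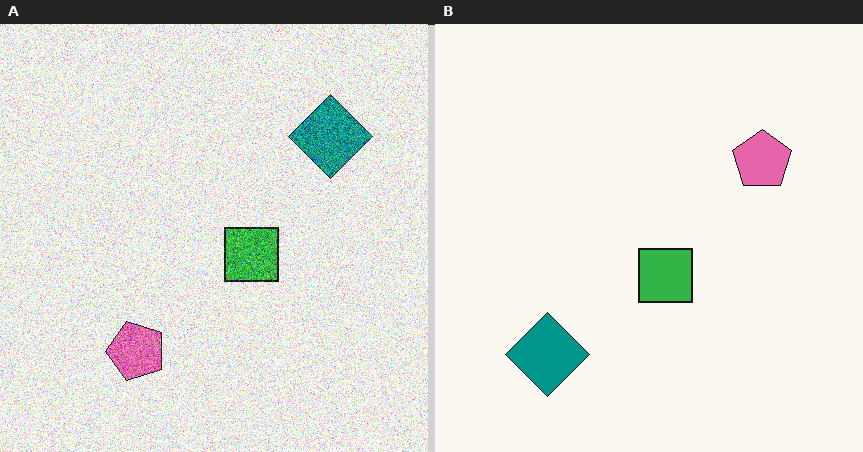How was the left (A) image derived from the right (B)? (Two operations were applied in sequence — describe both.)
This is the original image transposed (reflected across the top-left ↔ bottom-right diagonal), then degraded with a thick layer of grain.

Shapes have swapped their row and column positions — what was in the top-right is now in the bottom-left — a diagonal reflection. Random speckle covers the whole image, including the flat background.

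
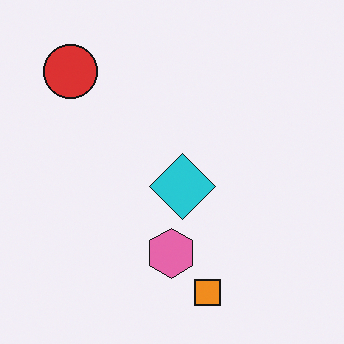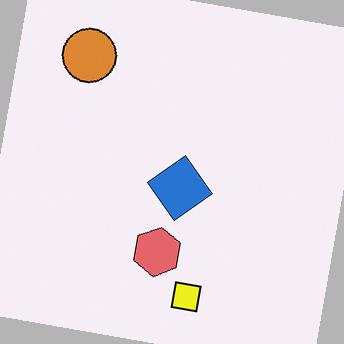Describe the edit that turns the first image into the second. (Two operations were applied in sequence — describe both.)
It was rotated clockwise by a few degrees, then hue-shifted slightly.

Every shape is tilted by the same angle and the image corners show triangular fill wedges — a whole-image rotation by a non-right angle. Every shape's color has rotated by the same amount around the hue wheel — a uniform hue shift.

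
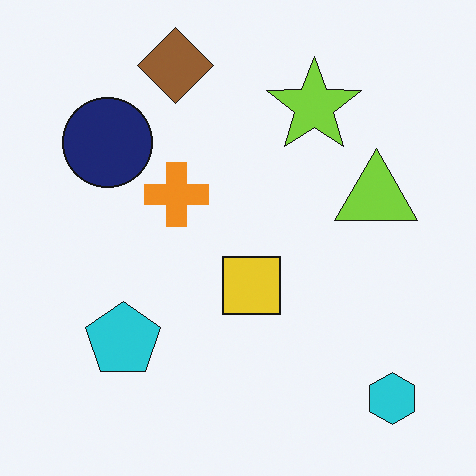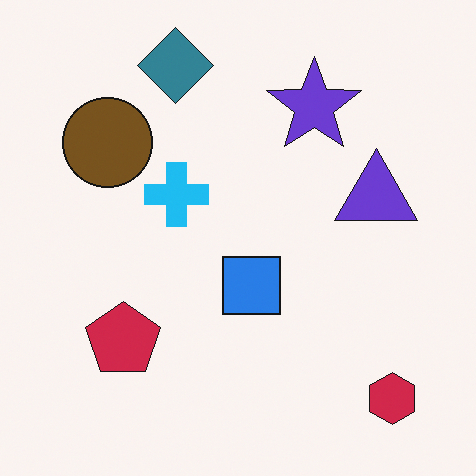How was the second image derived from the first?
Hue-shifted by a large amount.

Every shape's color has rotated by the same amount around the hue wheel — a uniform hue shift.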